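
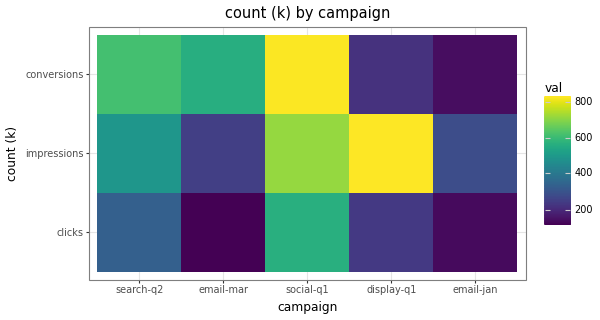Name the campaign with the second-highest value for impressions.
Top 3 for impressions: display-q1 ≈ 800, social-q1 ≈ 700, search-q2 ≈ 500.

social-q1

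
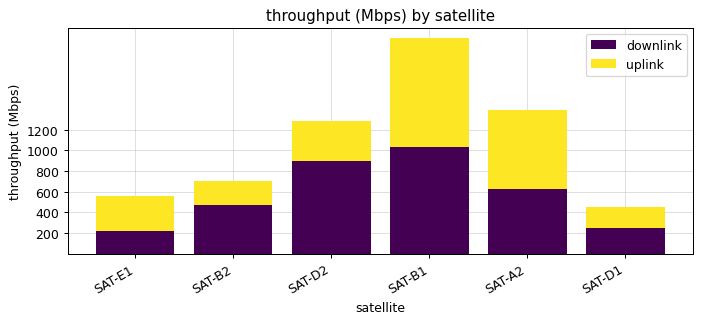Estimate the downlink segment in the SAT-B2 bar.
≈ 400

downlink top ≈ 400, bottom ≈ 0; segment ≈ 400.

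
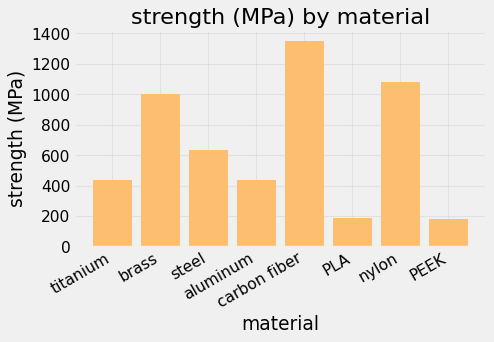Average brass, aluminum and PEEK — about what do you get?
(1000 + 400 + 200) / 3 ≈ 533.

≈ 533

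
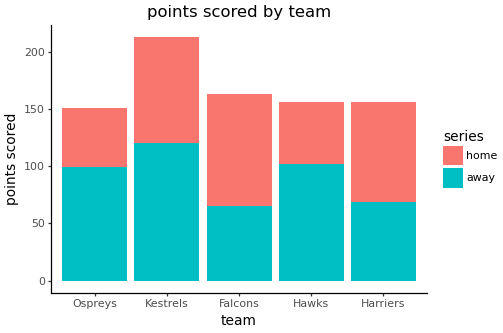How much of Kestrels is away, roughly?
≈ 120

away top ≈ 120, bottom ≈ 0; segment ≈ 120.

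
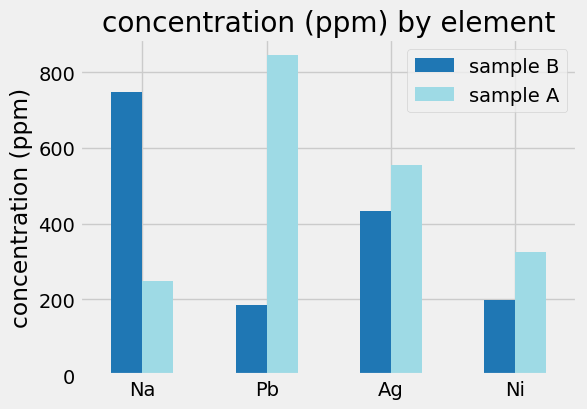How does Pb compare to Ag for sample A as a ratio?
≈ 1.33×

Pb ≈ 800, Ag ≈ 600; 800/600 ≈ 1.33.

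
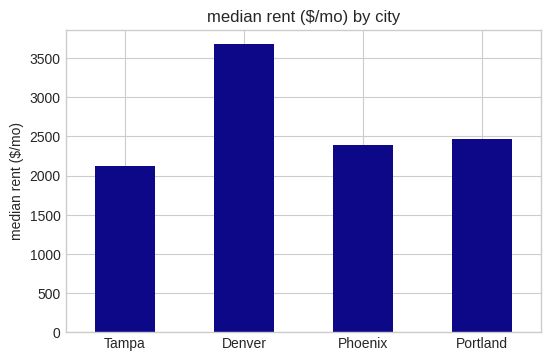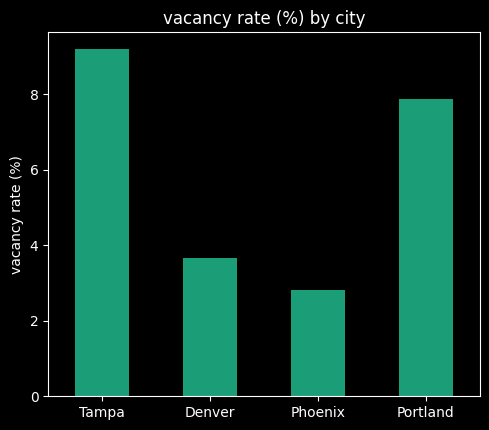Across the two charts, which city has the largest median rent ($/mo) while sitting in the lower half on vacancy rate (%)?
Chart 2 median vacancy rate (%) ≈ 6; below-median cities: Denver, Phoenix. Among those, Denver has the highest median rent ($/mo) (≈ 3500).

Denver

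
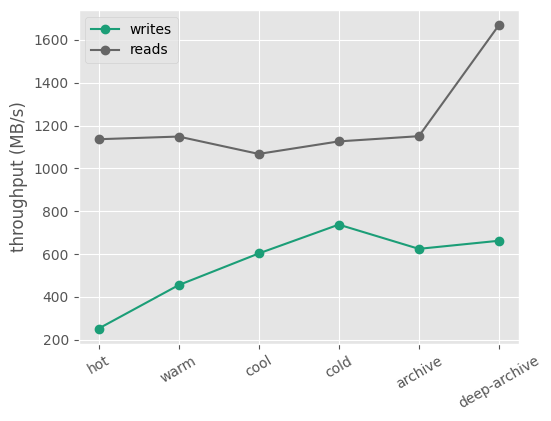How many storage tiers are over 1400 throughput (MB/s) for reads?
Above 1400: deep-archive.

1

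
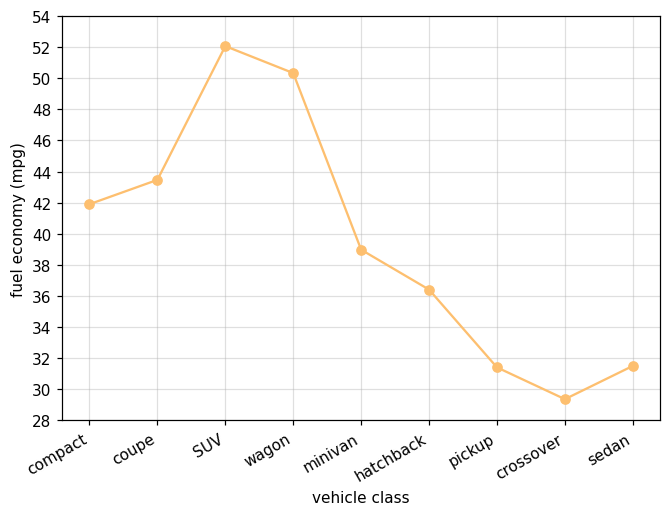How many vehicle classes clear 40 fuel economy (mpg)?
4

Above 40: compact, coupe, SUV, wagon.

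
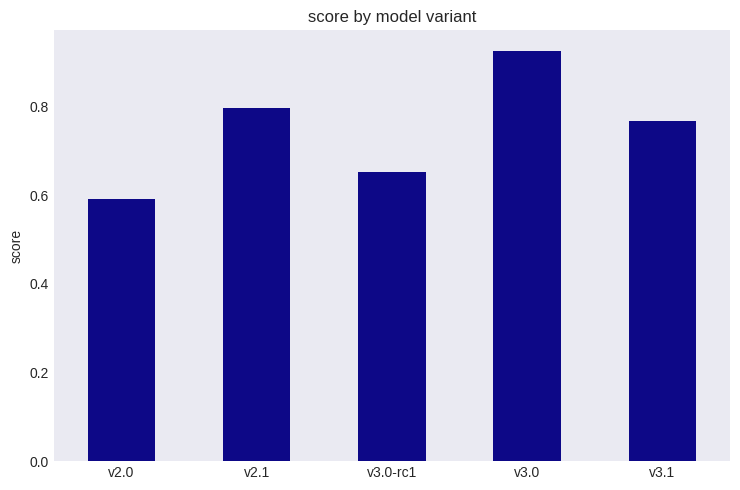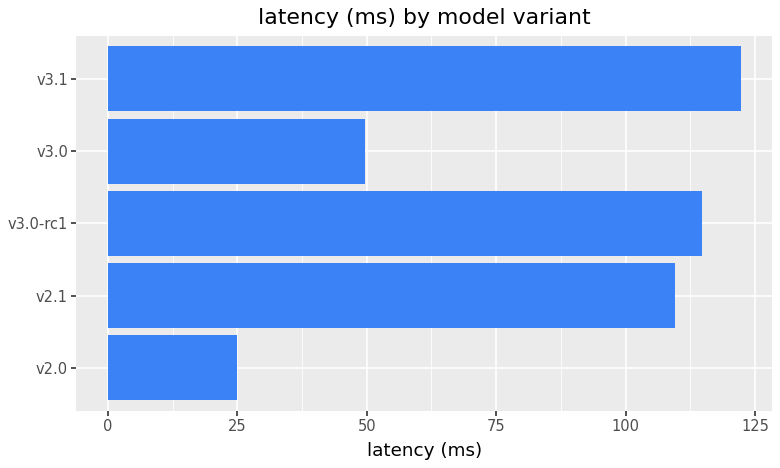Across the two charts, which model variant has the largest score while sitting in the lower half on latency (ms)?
Chart 2 median latency (ms) ≈ 100; below-median model variants: v2.0, v3.0. Among those, v3.0 has the highest score (≈ 0.9).

v3.0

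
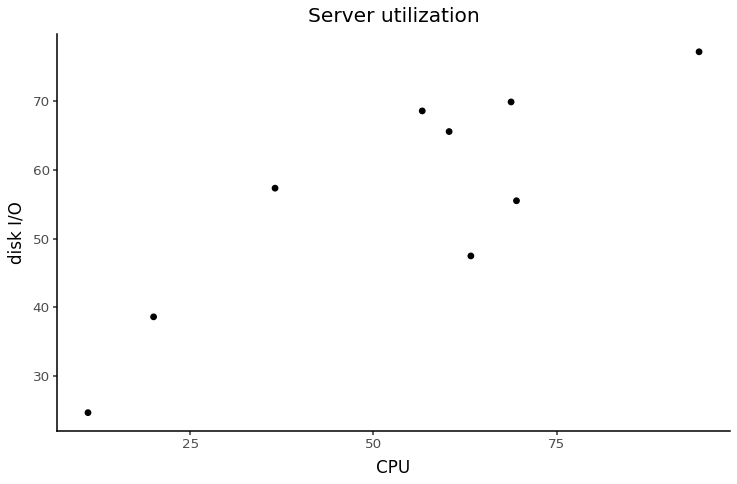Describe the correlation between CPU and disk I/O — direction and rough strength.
positive, strong

Points are positively correlated; strong (|r| ≈ 0.8).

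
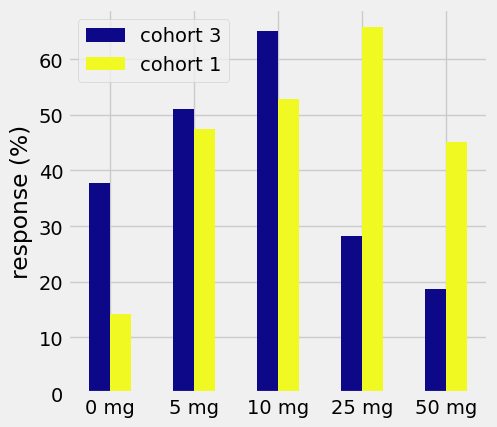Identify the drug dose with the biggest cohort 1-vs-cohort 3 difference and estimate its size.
25 mg, ≈ 40 %

25 mg: cohort 1 ≈ 70, cohort 3 ≈ 30 → gap ≈ 40. Next-largest (50 mg) is only ≈ 30.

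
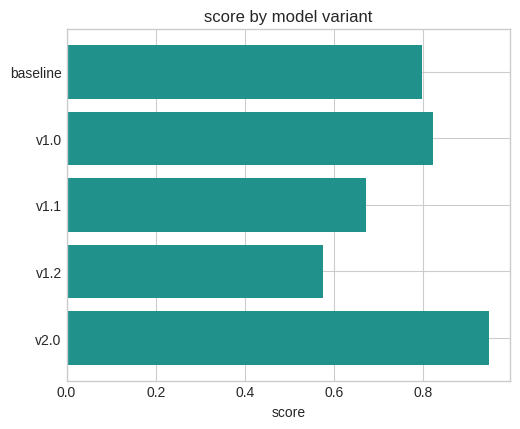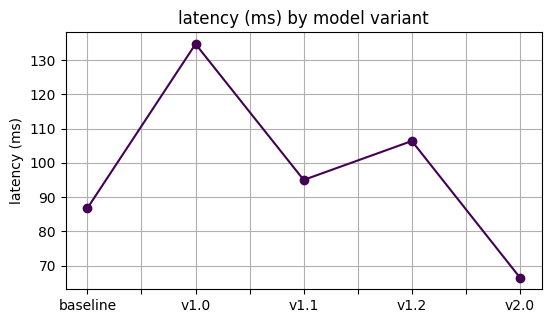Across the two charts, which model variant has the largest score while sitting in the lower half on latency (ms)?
v2.0

Chart 2 median latency (ms) ≈ 100; below-median model variants: baseline, v2.0. Among those, v2.0 has the highest score (≈ 0.9).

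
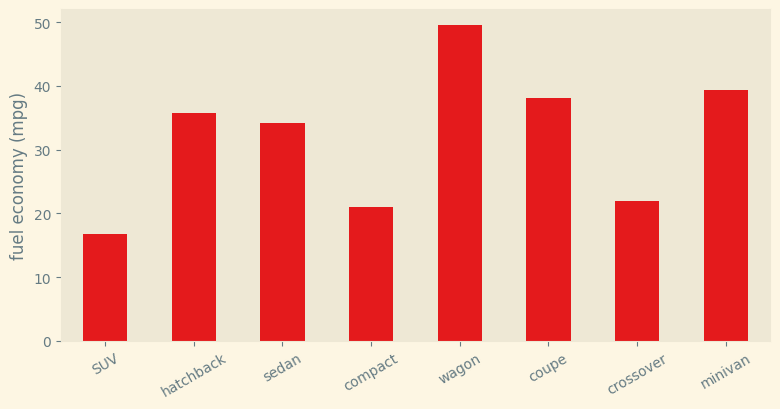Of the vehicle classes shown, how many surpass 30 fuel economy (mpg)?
5

Above 30: hatchback, sedan, wagon, coupe, minivan.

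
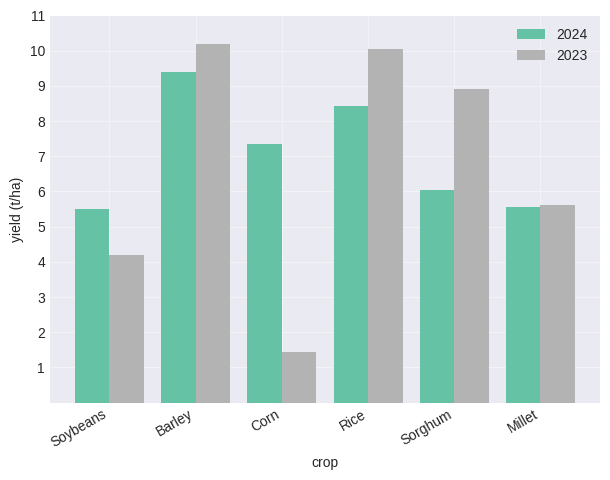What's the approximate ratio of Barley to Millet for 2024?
≈ 1.5×

Barley ≈ 9, Millet ≈ 6; 9/6 ≈ 1.5.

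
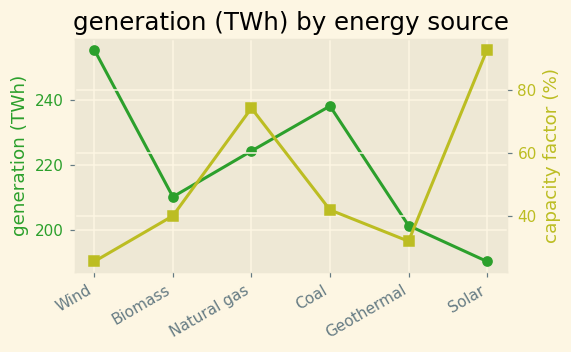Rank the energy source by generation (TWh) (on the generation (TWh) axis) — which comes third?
Natural gas

Top 4 (on the generation (TWh) axis): Wind ≈ 260, Coal ≈ 240, Natural gas ≈ 220, Biomass ≈ 210.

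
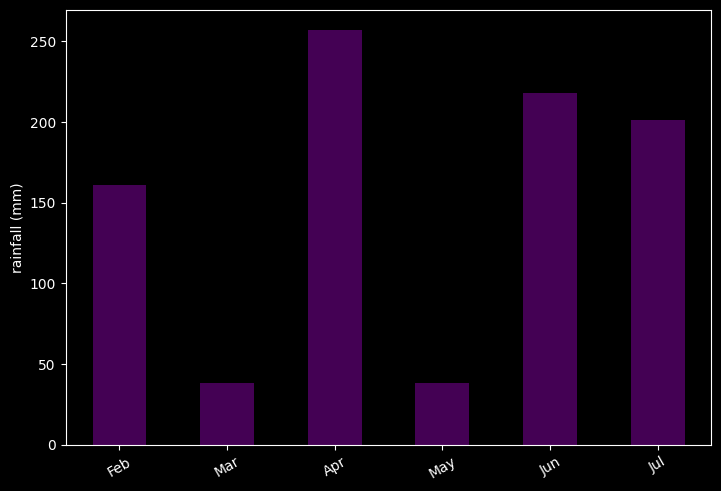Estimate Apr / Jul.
Apr ≈ 250, Jul ≈ 200; 250/200 ≈ 1.25.

≈ 1.25×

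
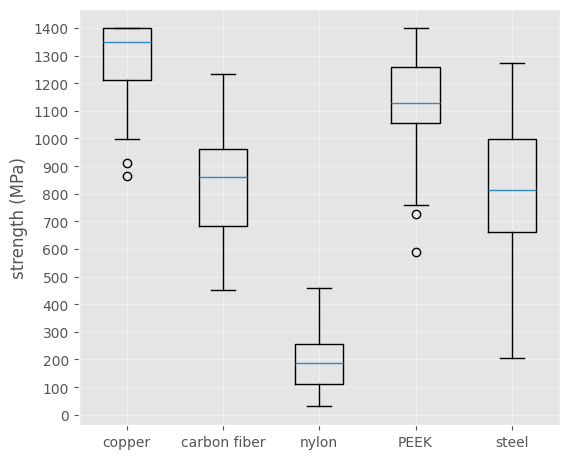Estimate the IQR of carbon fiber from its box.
Q3 ≈ 1000, Q1 ≈ 700; IQR ≈ 300.

≈ 300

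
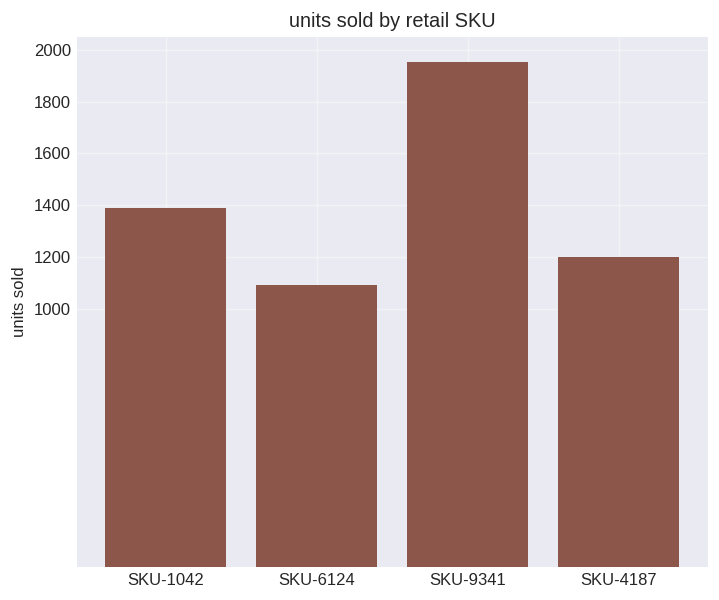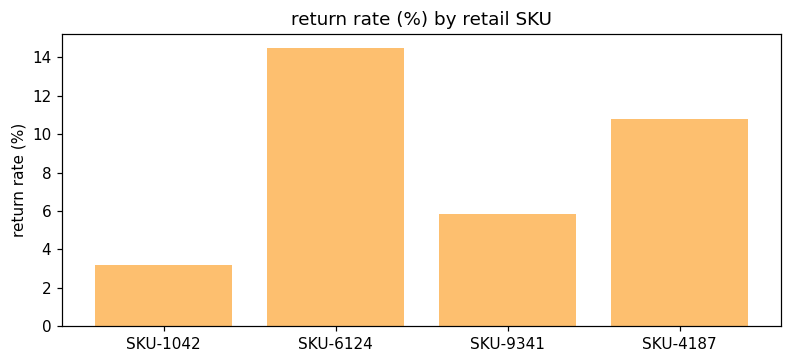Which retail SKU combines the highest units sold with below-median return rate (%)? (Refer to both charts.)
SKU-9341

Chart 2 median return rate (%) ≈ 8; below-median retail SKUs: SKU-1042, SKU-9341. Among those, SKU-9341 has the highest units sold (≈ 2000).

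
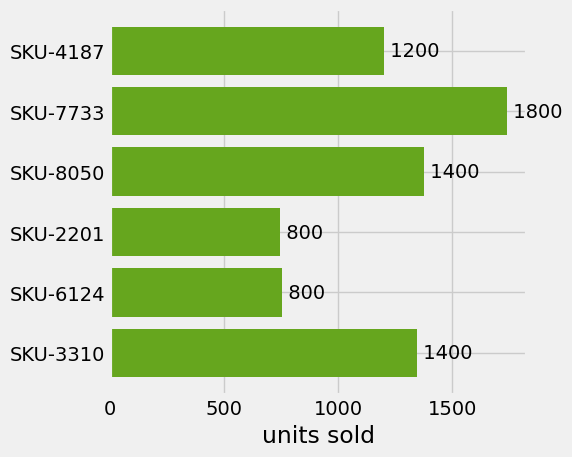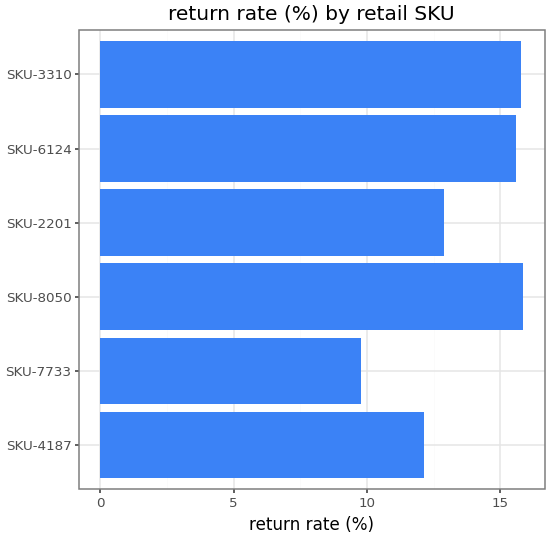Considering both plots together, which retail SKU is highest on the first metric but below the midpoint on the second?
SKU-7733

Chart 2 median return rate (%) ≈ 14; below-median retail SKUs: SKU-4187, SKU-7733, SKU-2201. Among those, SKU-7733 has the highest units sold (≈ 1800).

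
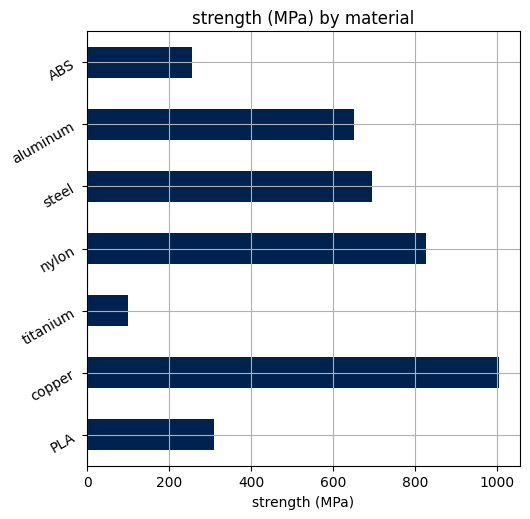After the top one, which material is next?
nylon

Top 3: copper ≈ 1000, nylon ≈ 800, steel ≈ 700.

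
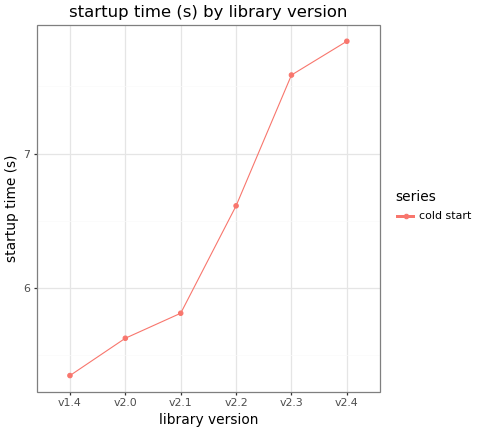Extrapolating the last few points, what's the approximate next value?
Last three: 6.5, 7.5, 8.0 → slope ≈ 0.75/step → next ≈ 8.75.

≈ 8.75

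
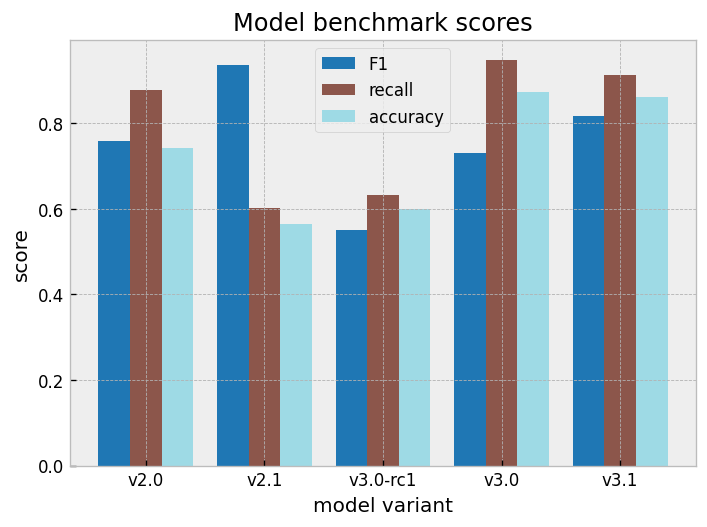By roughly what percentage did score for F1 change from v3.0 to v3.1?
v3.0 ≈ 0.7, v3.1 ≈ 0.8; (0.8 − 0.7) / 0.7 ≈ +14.3%.

≈ +14.3%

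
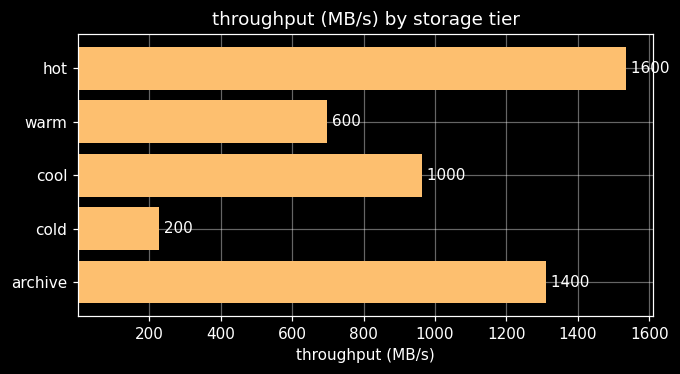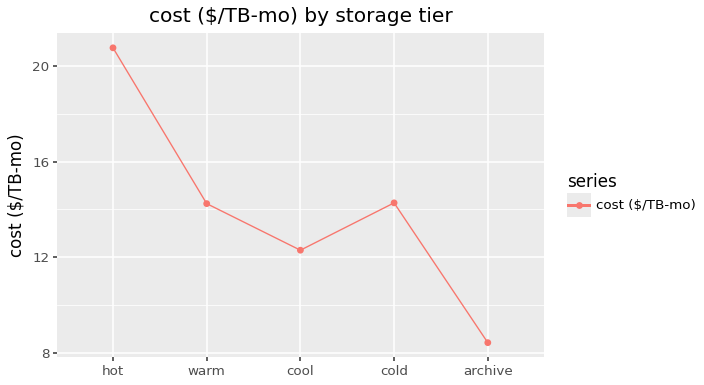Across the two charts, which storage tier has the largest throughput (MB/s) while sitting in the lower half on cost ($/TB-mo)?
archive

Chart 2 median cost ($/TB-mo) ≈ 14; below-median storage tiers: cool, archive. Among those, archive has the highest throughput (MB/s) (≈ 1400).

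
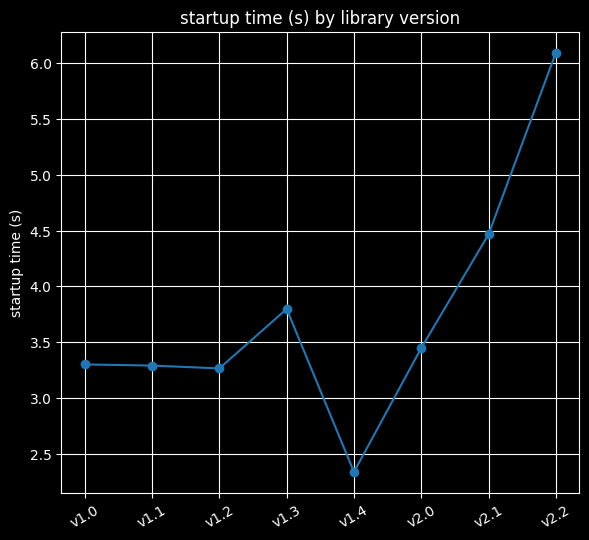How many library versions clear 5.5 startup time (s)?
Above 5.5: v2.2.

1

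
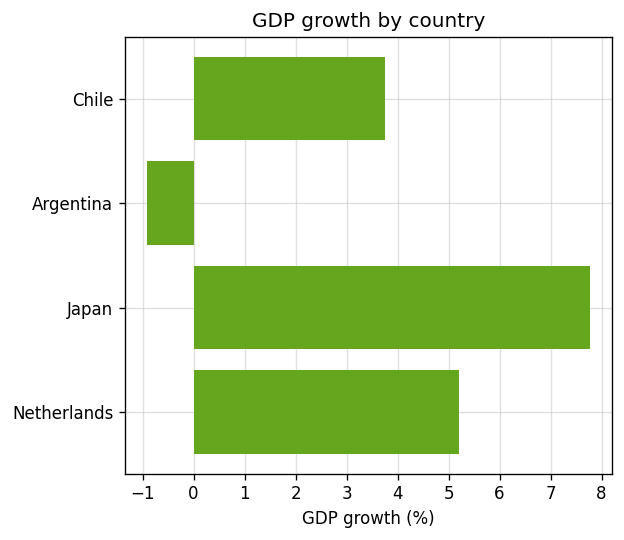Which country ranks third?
Top 4: Japan ≈ 8, Netherlands ≈ 5, Chile ≈ 4, Argentina ≈ -1.

Chile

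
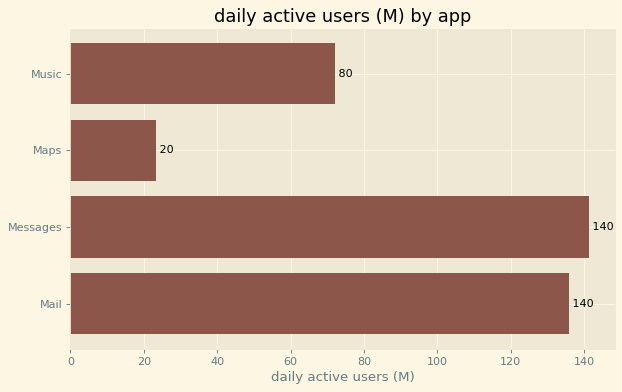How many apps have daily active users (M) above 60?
3

Above 60: Music, Messages, Mail.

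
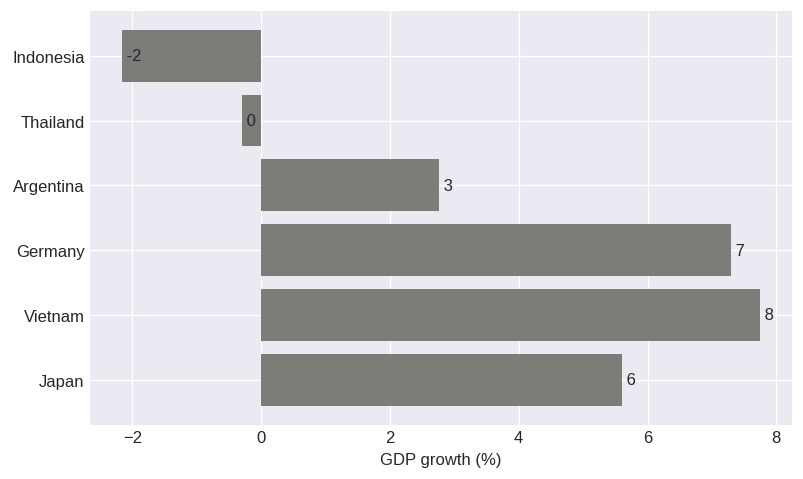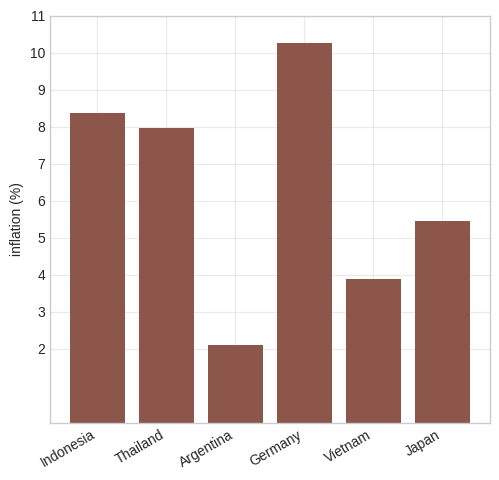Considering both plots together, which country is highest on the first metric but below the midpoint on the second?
Vietnam

Chart 2 median inflation (%) ≈ 7; below-median countries: Argentina, Vietnam, Japan. Among those, Vietnam has the highest GDP growth (%) (≈ 8).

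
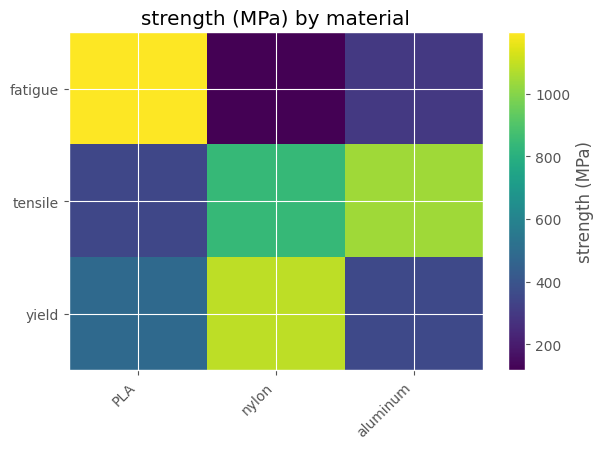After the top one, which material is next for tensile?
Top 3 for tensile: aluminum ≈ 1000, nylon ≈ 800, PLA ≈ 300.

nylon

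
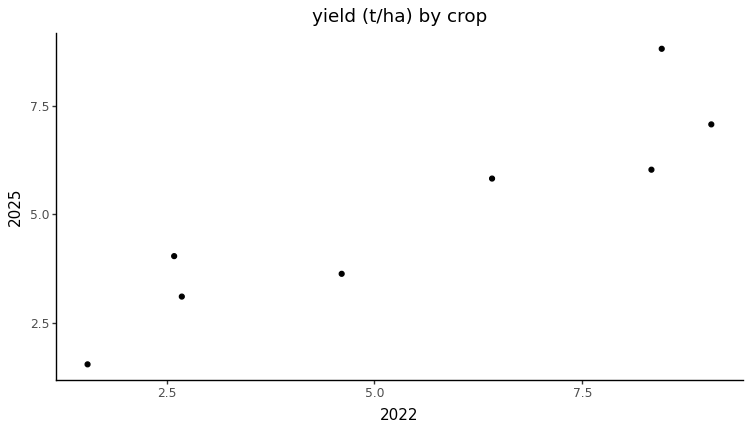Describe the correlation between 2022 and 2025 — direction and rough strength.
Points are positively correlated; strong (|r| ≈ 0.9).

positive, strong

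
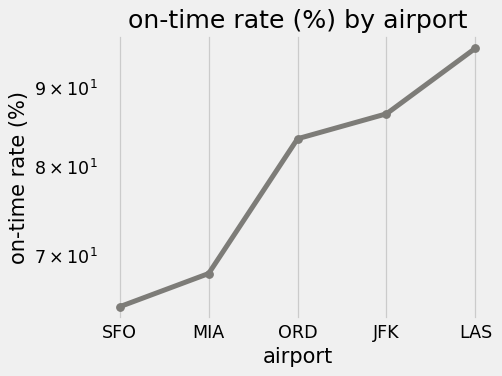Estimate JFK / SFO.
JFK ≈ 85, SFO ≈ 65; 85/65 ≈ 1.31.

≈ 1.31×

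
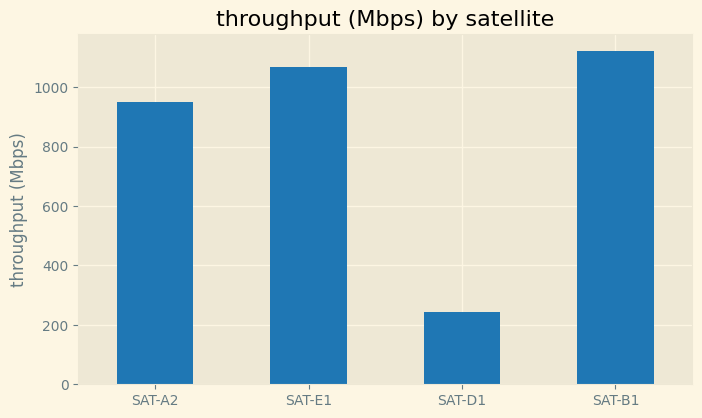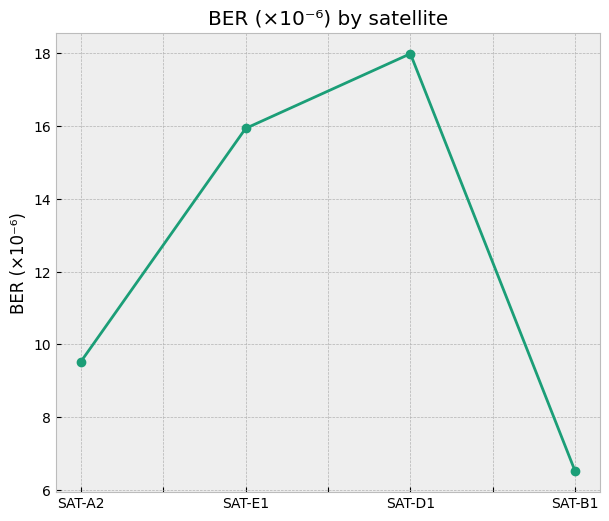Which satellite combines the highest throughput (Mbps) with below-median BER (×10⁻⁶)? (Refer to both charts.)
SAT-B1

Chart 2 median BER (×10⁻⁶) ≈ 12; below-median satellites: SAT-A2, SAT-B1. Among those, SAT-B1 has the highest throughput (Mbps) (≈ 1200).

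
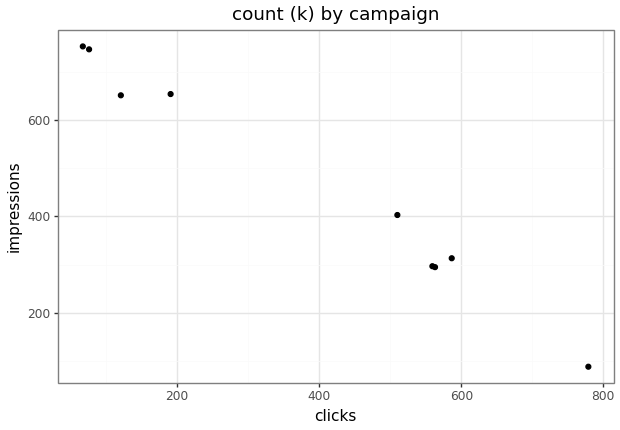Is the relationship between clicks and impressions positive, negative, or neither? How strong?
negative, strong

Points are negatively correlated; strong (|r| ≈ 1.0).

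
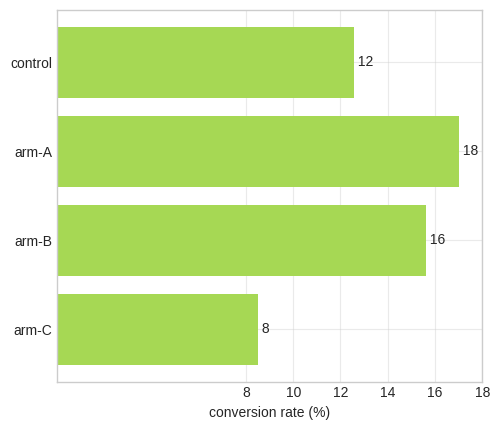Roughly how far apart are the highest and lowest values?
Max arm-A ≈ 18, min arm-C ≈ 8; range ≈ 10.

≈ 10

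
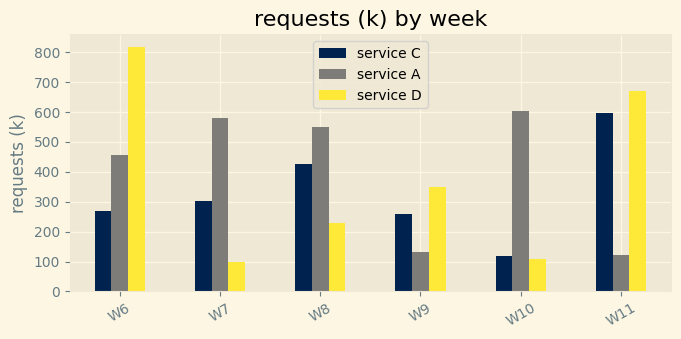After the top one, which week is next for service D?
W11

Top 3 for service D: W6 ≈ 800, W11 ≈ 700, W9 ≈ 300.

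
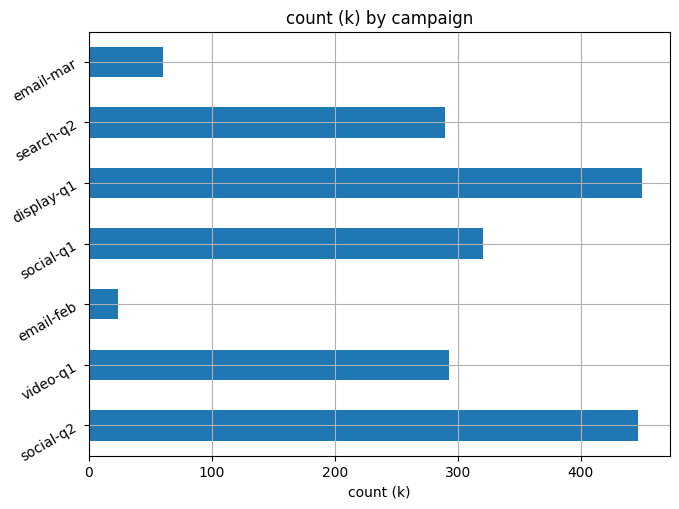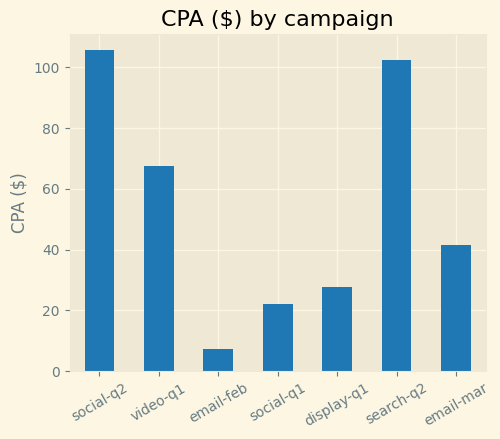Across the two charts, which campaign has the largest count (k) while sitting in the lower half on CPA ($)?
display-q1

Chart 2 median CPA ($) ≈ 40; below-median campaigns: email-feb, social-q1, display-q1. Among those, display-q1 has the highest count (k) (≈ 450).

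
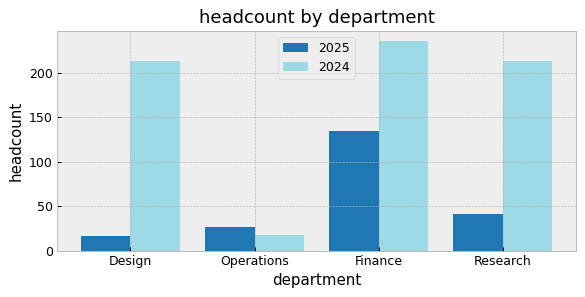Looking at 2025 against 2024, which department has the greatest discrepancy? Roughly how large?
Design, ≈ 200

Design: 2025 ≈ 20, 2024 ≈ 220 → gap ≈ 200. Next-largest (Research) is only ≈ 180.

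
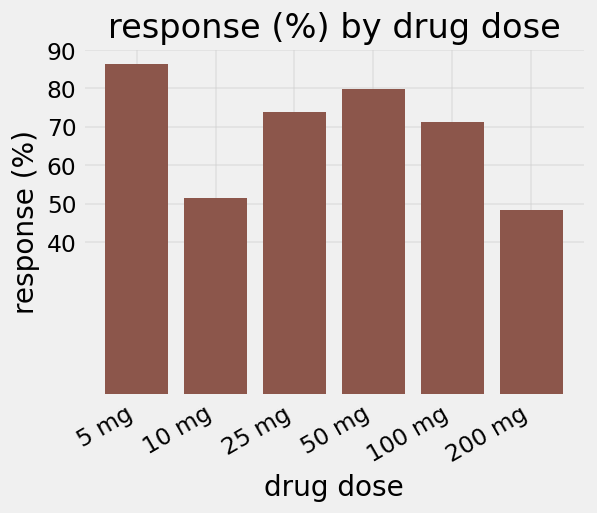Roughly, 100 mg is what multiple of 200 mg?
≈ 1.4×

100 mg ≈ 70, 200 mg ≈ 50; 70/50 ≈ 1.4.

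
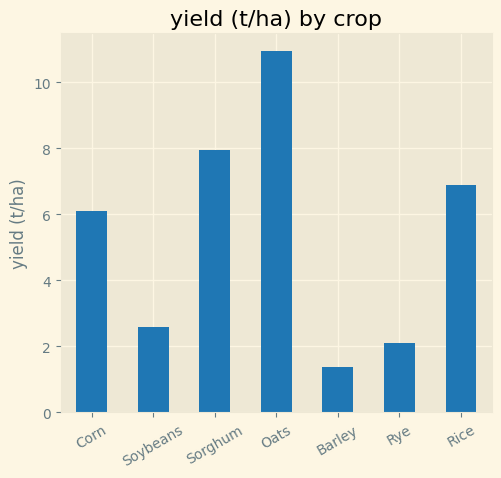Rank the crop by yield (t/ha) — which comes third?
Rice

Top 4: Oats ≈ 11, Sorghum ≈ 8, Rice ≈ 7, Corn ≈ 6.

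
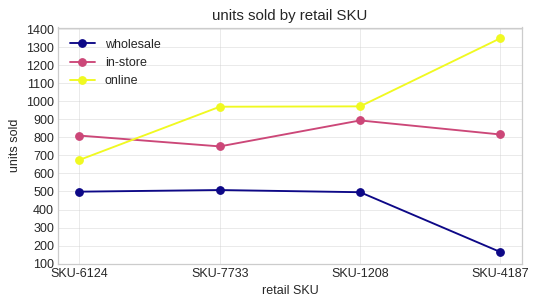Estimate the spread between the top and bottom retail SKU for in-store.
Max SKU-1208 ≈ 900, min SKU-7733 ≈ 800; range ≈ 100.

≈ 100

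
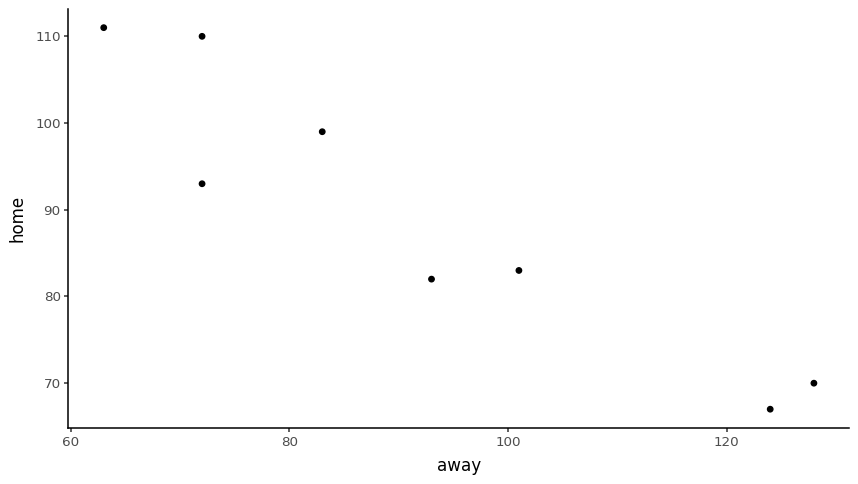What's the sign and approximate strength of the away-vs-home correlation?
negative, strong

Points are negatively correlated; strong (|r| ≈ 0.9).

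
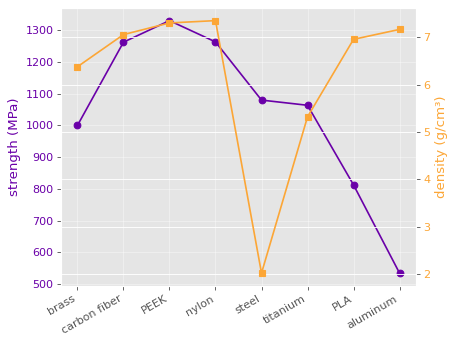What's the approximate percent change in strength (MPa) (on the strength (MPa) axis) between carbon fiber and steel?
≈ -15.4%

carbon fiber ≈ 1300, steel ≈ 1100; (1100 − 1300) / 1300 ≈ -15.4%.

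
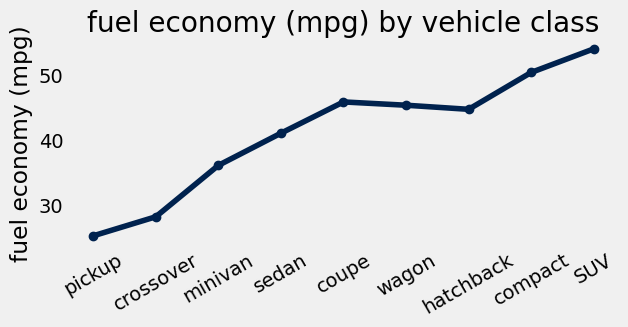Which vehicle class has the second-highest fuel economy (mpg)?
compact

Top 3: SUV ≈ 55, compact ≈ 50, coupe ≈ 45.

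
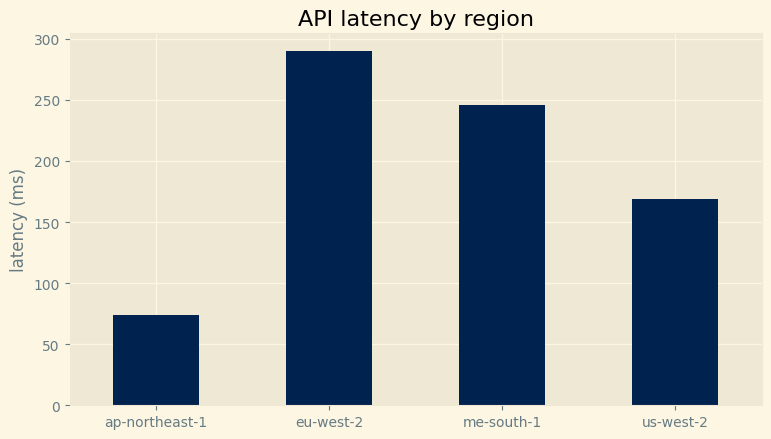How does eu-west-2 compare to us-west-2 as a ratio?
eu-west-2 ≈ 300, us-west-2 ≈ 175; 300/175 ≈ 1.71.

≈ 1.71×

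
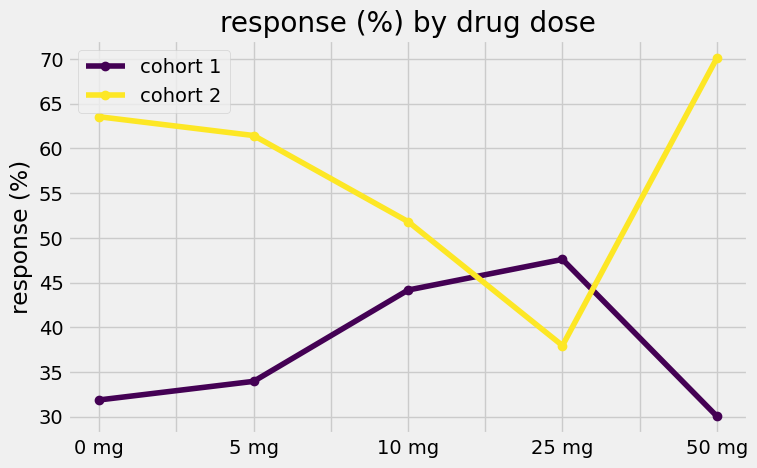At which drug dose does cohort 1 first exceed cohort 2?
25 mg

10 mg: cohort 1 ≈ 45 vs cohort 2 ≈ 50 (not yet); 25 mg: cohort 1 ≈ 50 vs cohort 2 ≈ 40 (first crossover).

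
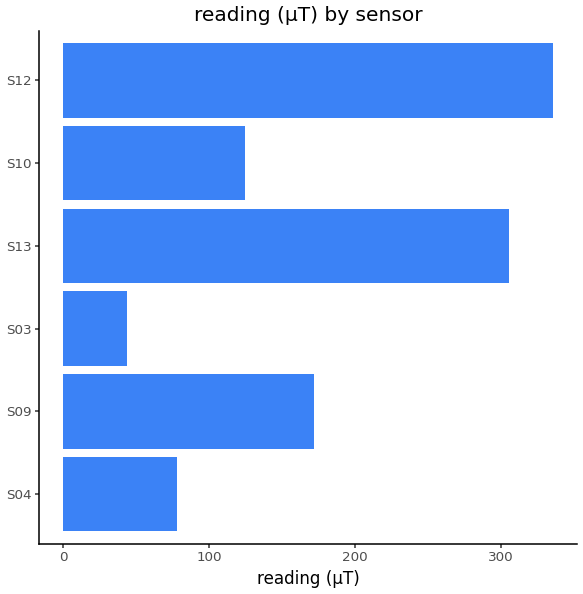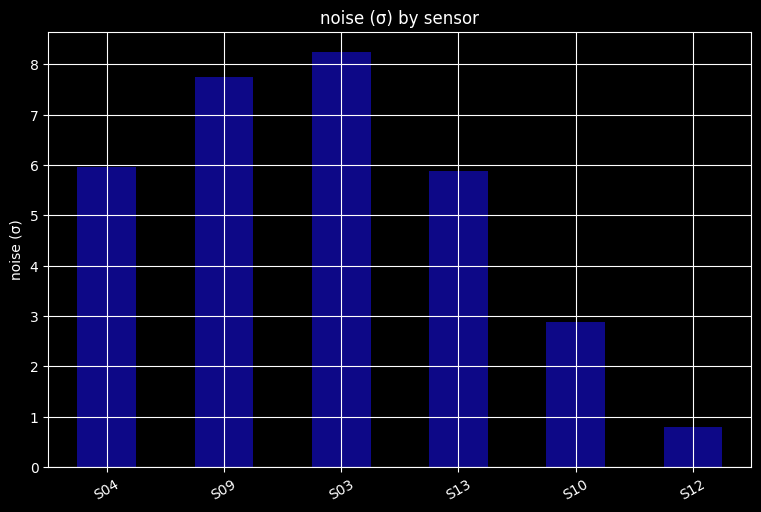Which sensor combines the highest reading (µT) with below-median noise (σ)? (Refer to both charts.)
S12

Chart 2 median noise (σ) ≈ 6; below-median sensors: S13, S10, S12. Among those, S12 has the highest reading (µT) (≈ 350).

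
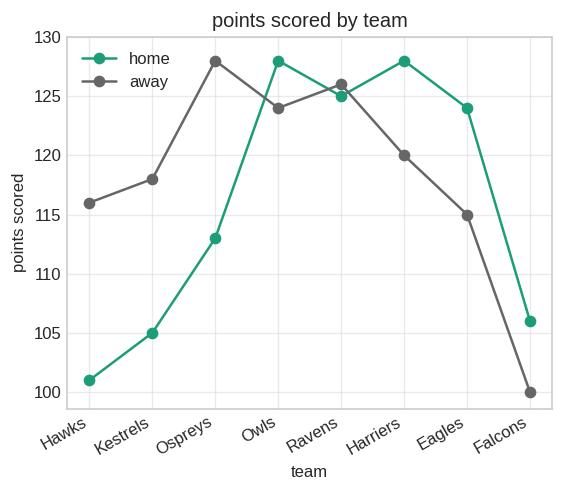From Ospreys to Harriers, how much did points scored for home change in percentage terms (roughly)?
Ospreys ≈ 115, Harriers ≈ 130; (130 − 115) / 115 ≈ +13%.

≈ +13%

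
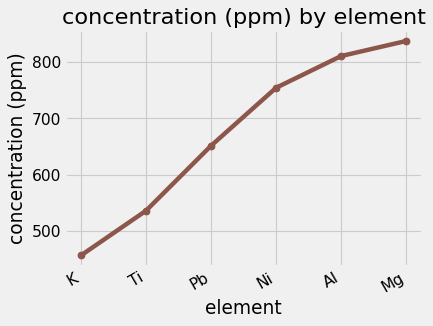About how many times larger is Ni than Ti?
Ni ≈ 750, Ti ≈ 550; 750/550 ≈ 1.36.

≈ 1.36×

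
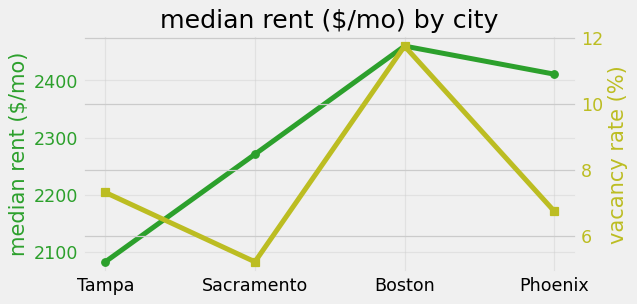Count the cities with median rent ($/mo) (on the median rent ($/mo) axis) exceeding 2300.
2

Above 2300: Boston, Phoenix.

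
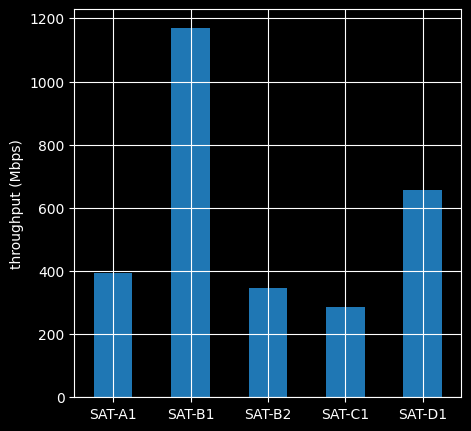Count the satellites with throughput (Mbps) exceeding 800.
1

Above 800: SAT-B1.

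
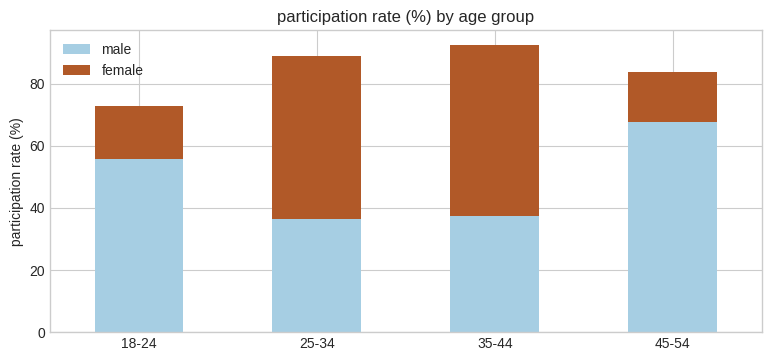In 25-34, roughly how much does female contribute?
female top ≈ 90, bottom ≈ 40; segment ≈ 50.

≈ 50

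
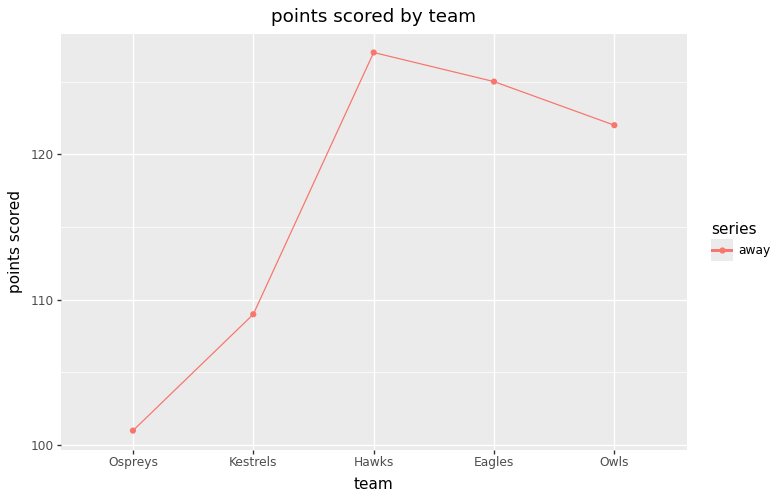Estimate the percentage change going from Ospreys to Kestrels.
Ospreys ≈ 100, Kestrels ≈ 110; (110 − 100) / 100 ≈ +10%.

≈ +10%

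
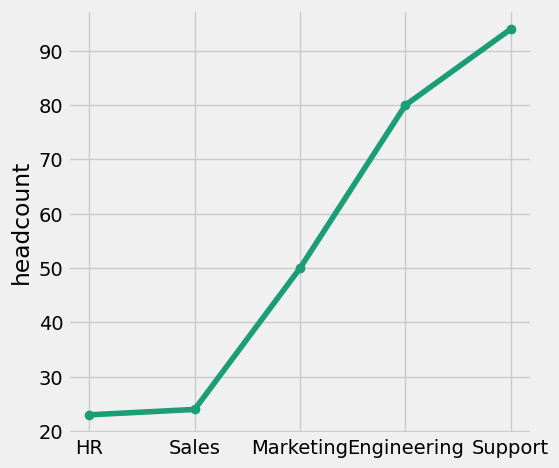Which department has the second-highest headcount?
Engineering

Top 3: Support ≈ 90, Engineering ≈ 80, Marketing ≈ 50.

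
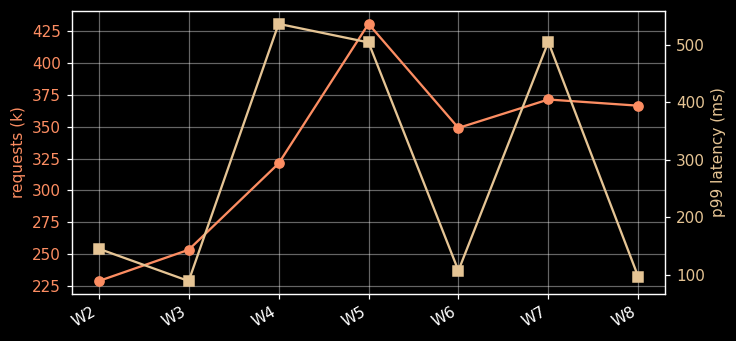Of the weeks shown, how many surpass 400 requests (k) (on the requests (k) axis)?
1

Above 400: W5.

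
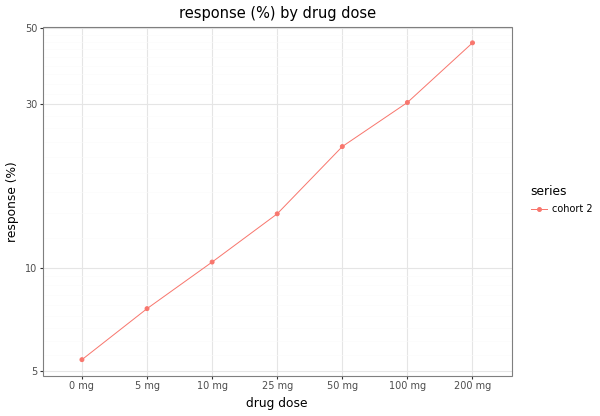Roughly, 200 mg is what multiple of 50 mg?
200 mg ≈ 45, 50 mg ≈ 25; 45/25 ≈ 1.8.

≈ 1.8×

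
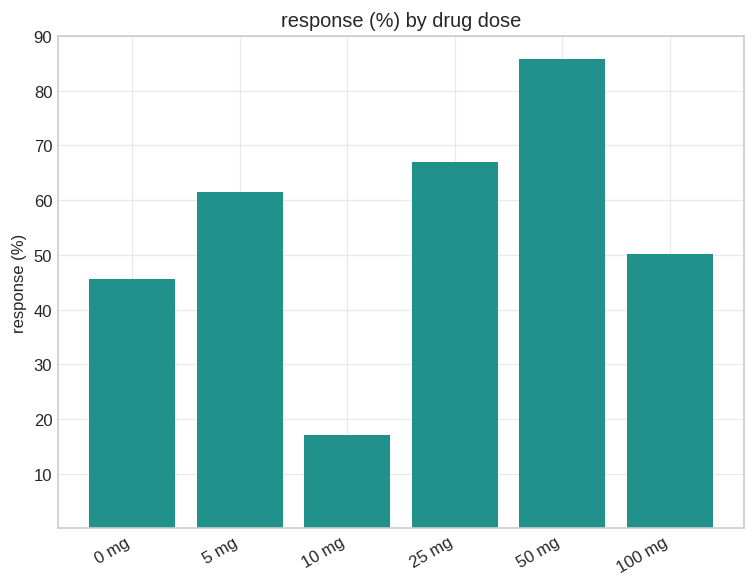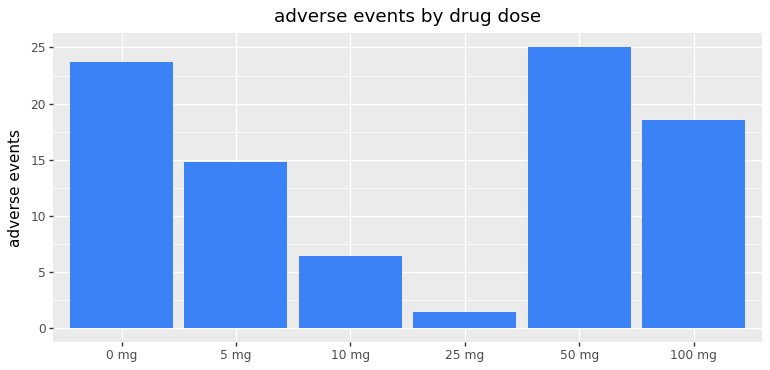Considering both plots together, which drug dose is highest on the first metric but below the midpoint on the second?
25 mg

Chart 2 median adverse events ≈ 15; below-median drug doses: 5 mg, 10 mg, 25 mg. Among those, 25 mg has the highest response (%) (≈ 70).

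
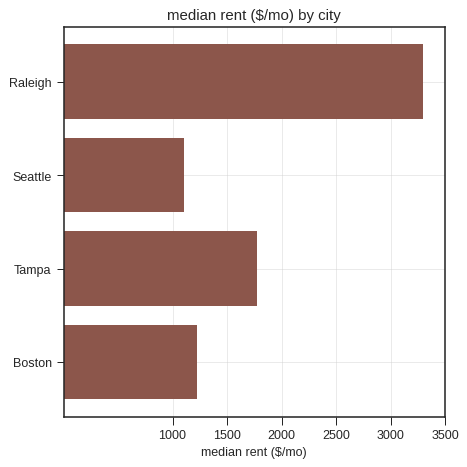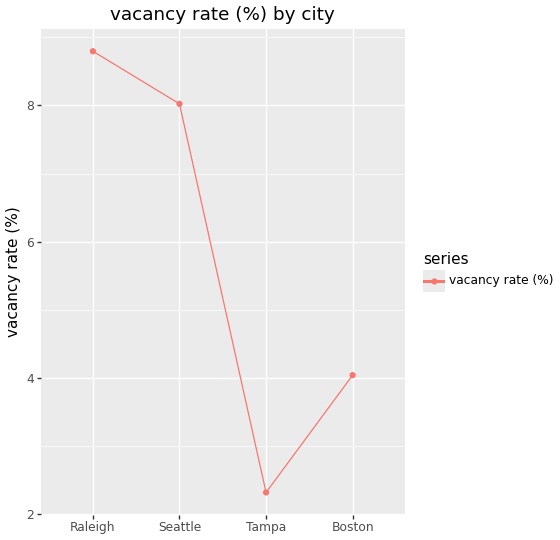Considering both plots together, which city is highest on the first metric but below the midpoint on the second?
Chart 2 median vacancy rate (%) ≈ 6; below-median cities: Tampa, Boston. Among those, Tampa has the highest median rent ($/mo) (≈ 2000).

Tampa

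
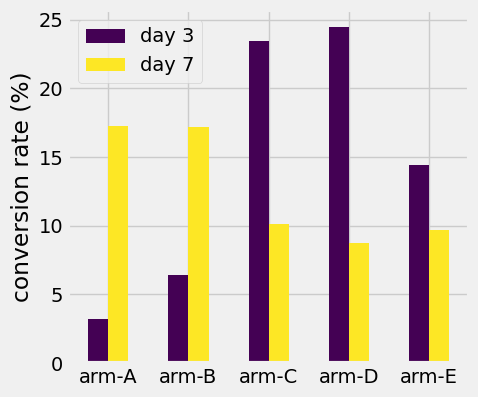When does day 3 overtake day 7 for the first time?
arm-C

arm-B: day 3 ≈ 5 vs day 7 ≈ 15 (not yet); arm-C: day 3 ≈ 25 vs day 7 ≈ 10 (first crossover).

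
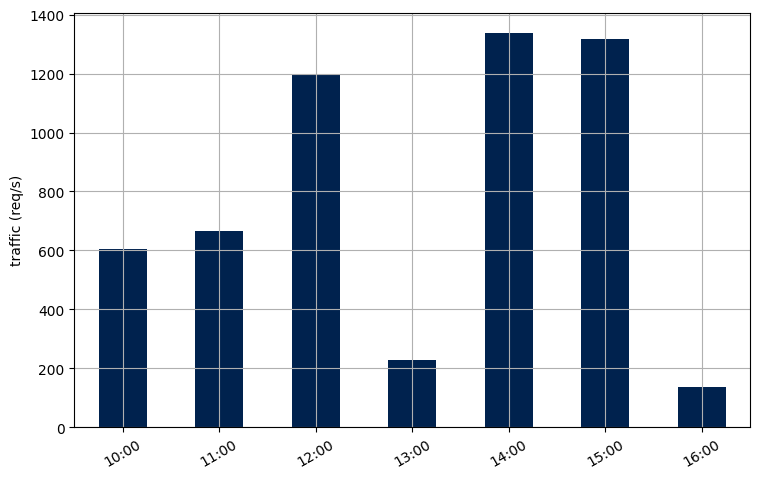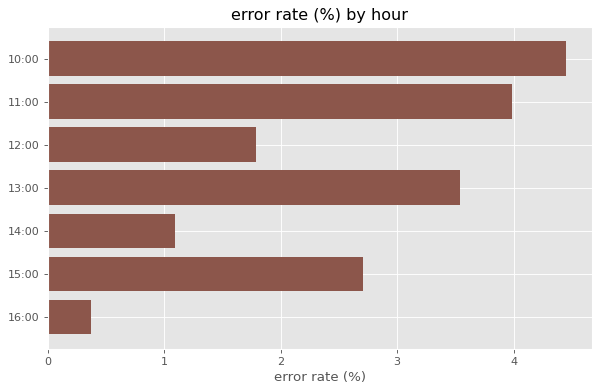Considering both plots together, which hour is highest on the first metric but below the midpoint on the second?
14:00

Chart 2 median error rate (%) ≈ 2.5; below-median hours: 12:00, 14:00, 16:00. Among those, 14:00 has the highest traffic (req/s) (≈ 1400).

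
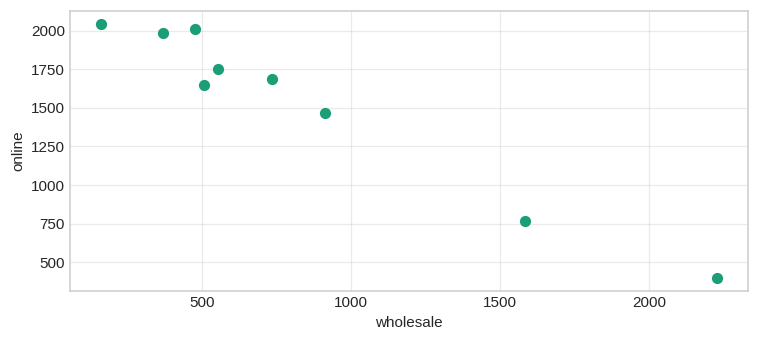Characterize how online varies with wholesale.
negative, strong

Points are negatively correlated; strong (|r| ≈ 1.0).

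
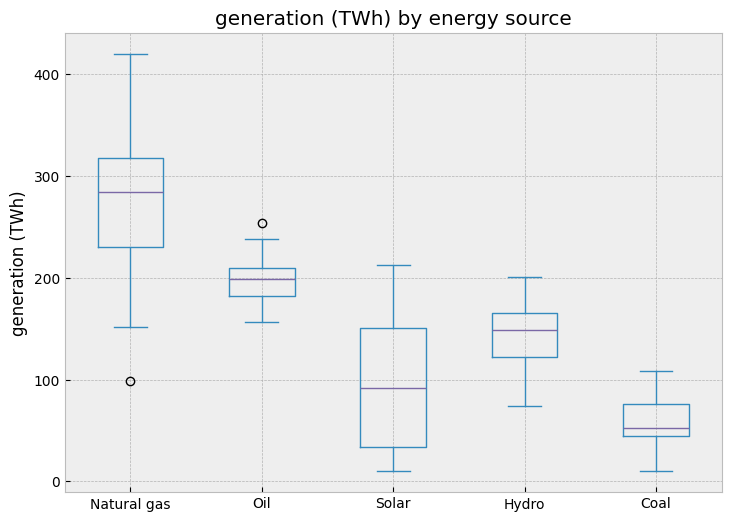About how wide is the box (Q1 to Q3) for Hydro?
Q3 ≈ 160, Q1 ≈ 120; IQR ≈ 40.

≈ 40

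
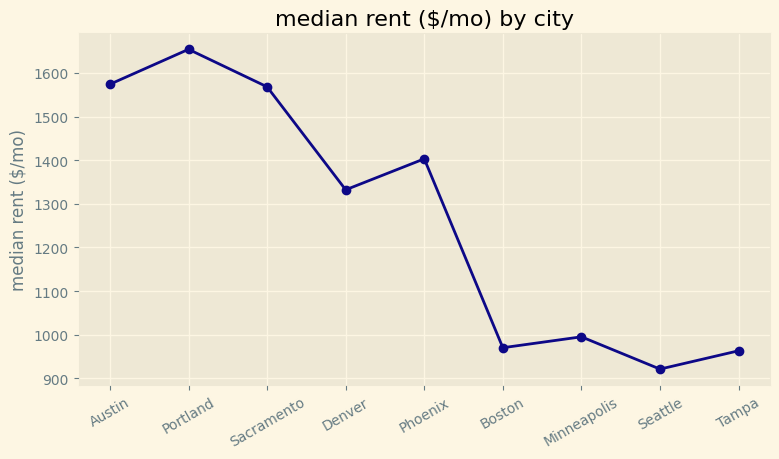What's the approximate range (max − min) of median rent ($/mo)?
Max Portland ≈ 1700, min Seattle ≈ 900; range ≈ 800.

≈ 800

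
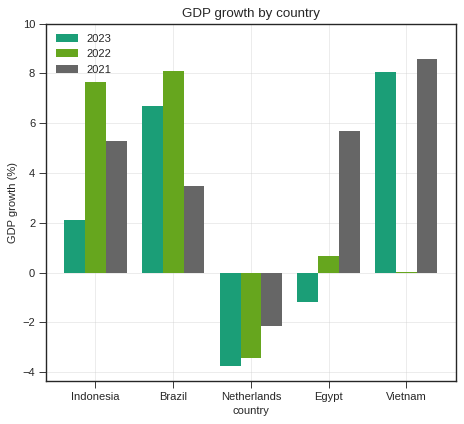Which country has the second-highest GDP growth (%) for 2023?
Brazil

Top 3 for 2023: Vietnam ≈ 8, Brazil ≈ 6, Indonesia ≈ 2.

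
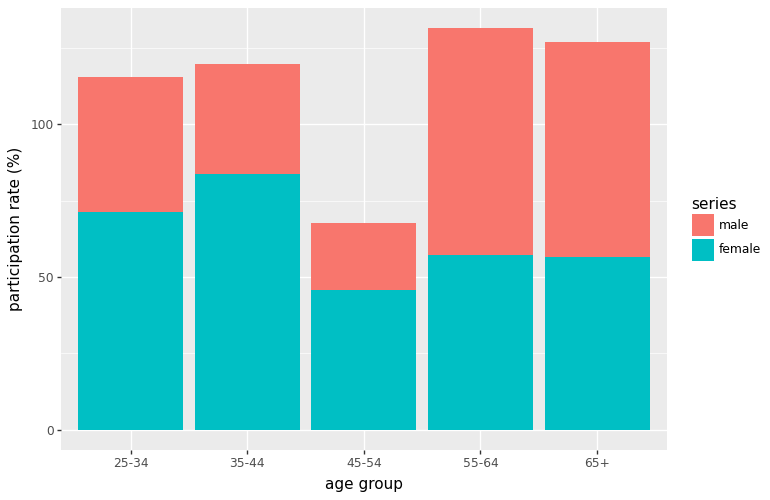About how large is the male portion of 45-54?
male top ≈ 60, bottom ≈ 40; segment ≈ 20.

≈ 20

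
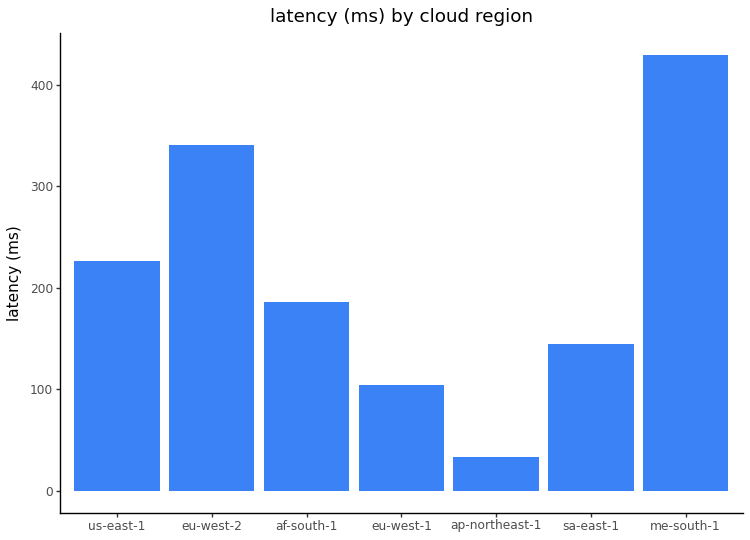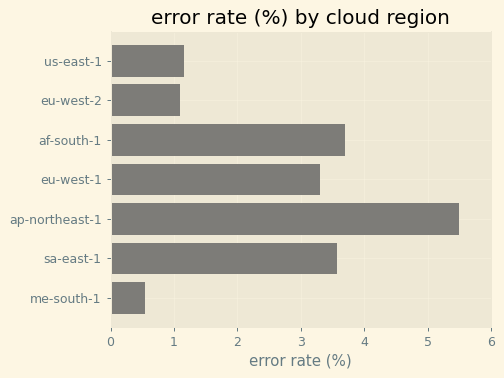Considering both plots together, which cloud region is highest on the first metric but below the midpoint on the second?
me-south-1

Chart 2 median error rate (%) ≈ 3; below-median cloud regions: us-east-1, eu-west-2, me-south-1. Among those, me-south-1 has the highest latency (ms) (≈ 450).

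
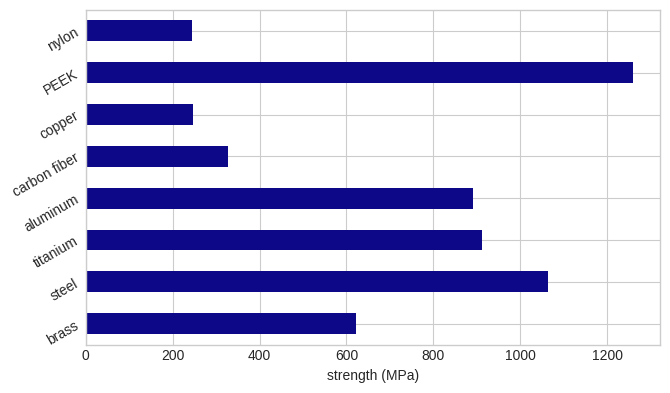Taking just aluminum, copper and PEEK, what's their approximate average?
≈ 733

(800 + 200 + 1200) / 3 ≈ 733.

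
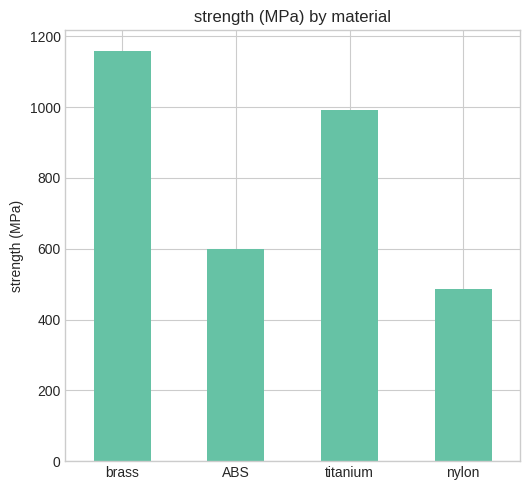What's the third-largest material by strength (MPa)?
ABS

Top 4: brass ≈ 1200, titanium ≈ 1000, ABS ≈ 600, nylon ≈ 500.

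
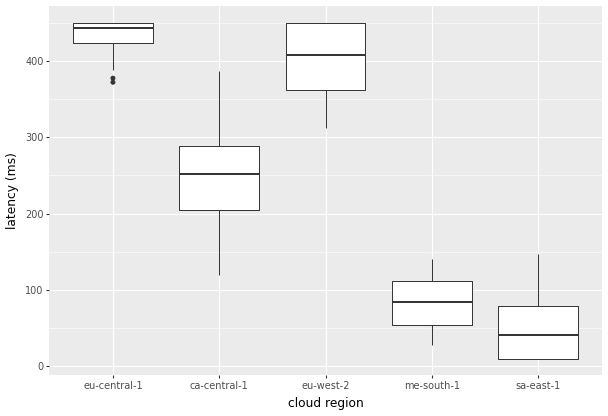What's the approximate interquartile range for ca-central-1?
≈ 100

Q3 ≈ 300, Q1 ≈ 200; IQR ≈ 100.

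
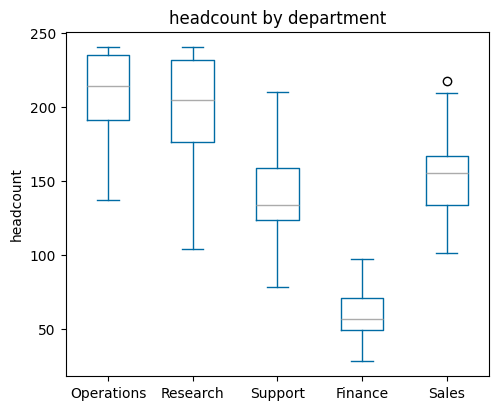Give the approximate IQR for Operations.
Q3 ≈ 240, Q1 ≈ 200; IQR ≈ 40.

≈ 40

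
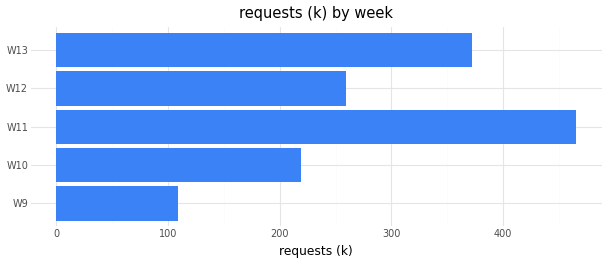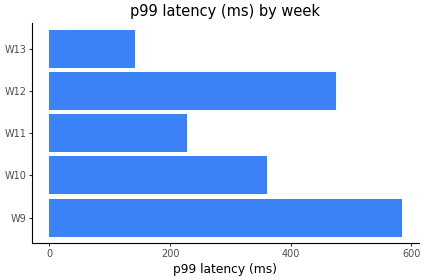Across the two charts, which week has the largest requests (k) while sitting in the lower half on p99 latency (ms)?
W11

Chart 2 median p99 latency (ms) ≈ 400; below-median weeks: W11, W13. Among those, W11 has the highest requests (k) (≈ 450).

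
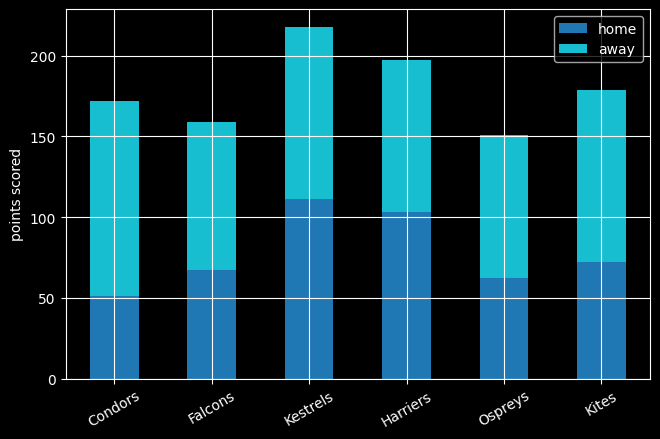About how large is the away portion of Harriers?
≈ 100

away top ≈ 200, bottom ≈ 100; segment ≈ 100.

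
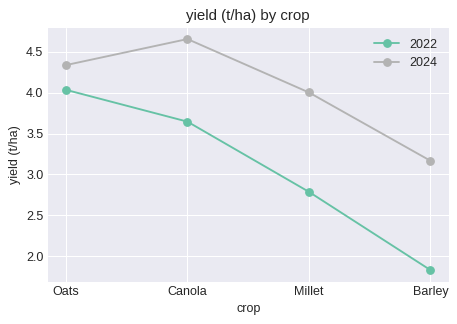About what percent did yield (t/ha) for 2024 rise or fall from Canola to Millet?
Canola ≈ 4.5, Millet ≈ 4.0; (4.0 − 4.5) / 4.5 ≈ -11.1%.

≈ -11.1%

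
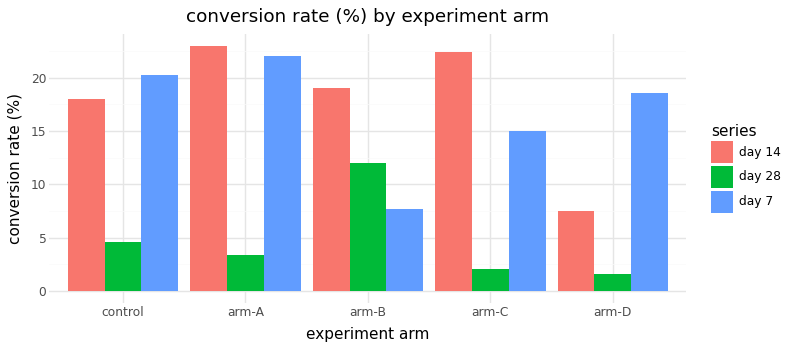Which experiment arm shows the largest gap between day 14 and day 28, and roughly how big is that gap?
arm-C: day 14 ≈ 22, day 28 ≈ 2 → gap ≈ 20. Next-largest (arm-A) is only ≈ 18.

arm-C, ≈ 20 %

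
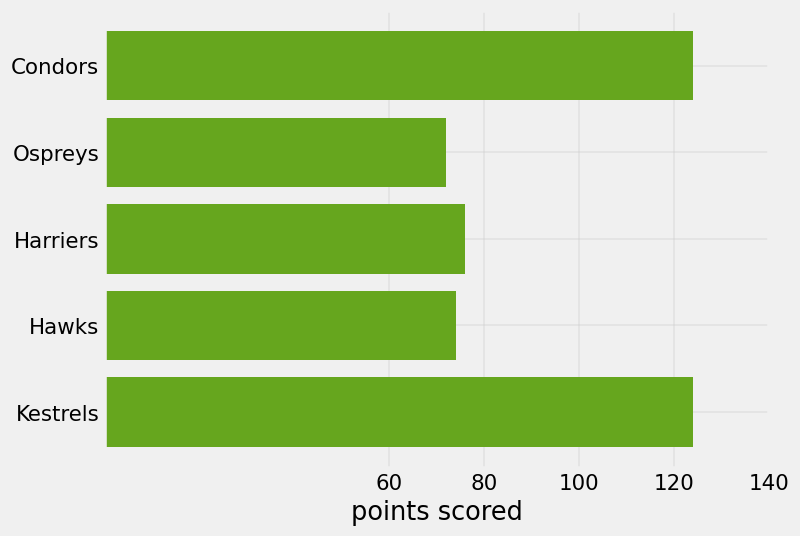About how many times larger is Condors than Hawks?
≈ 1.5×

Condors ≈ 120, Hawks ≈ 80; 120/80 ≈ 1.5.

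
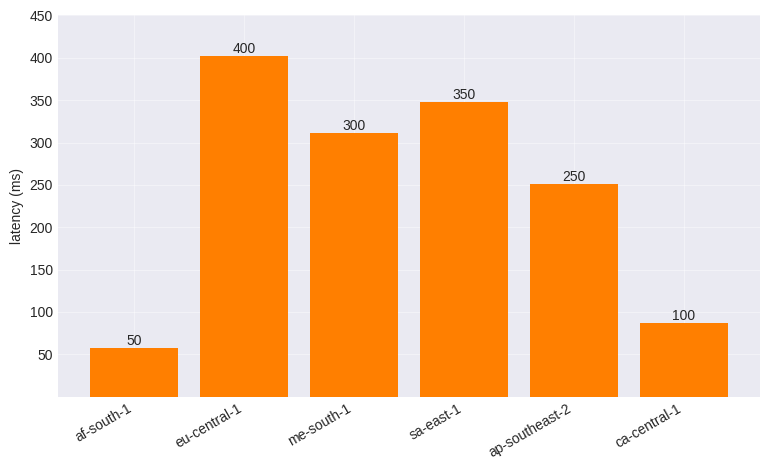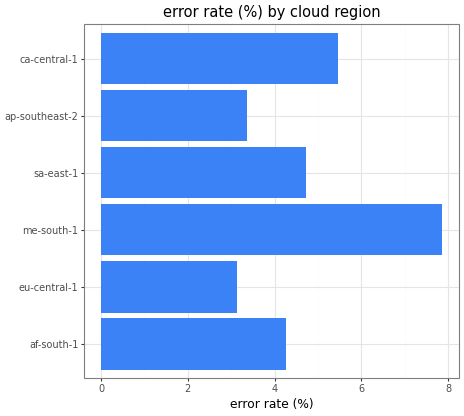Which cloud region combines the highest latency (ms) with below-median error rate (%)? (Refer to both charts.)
eu-central-1

Chart 2 median error rate (%) ≈ 4; below-median cloud regions: af-south-1, eu-central-1, ap-southeast-2. Among those, eu-central-1 has the highest latency (ms) (≈ 400).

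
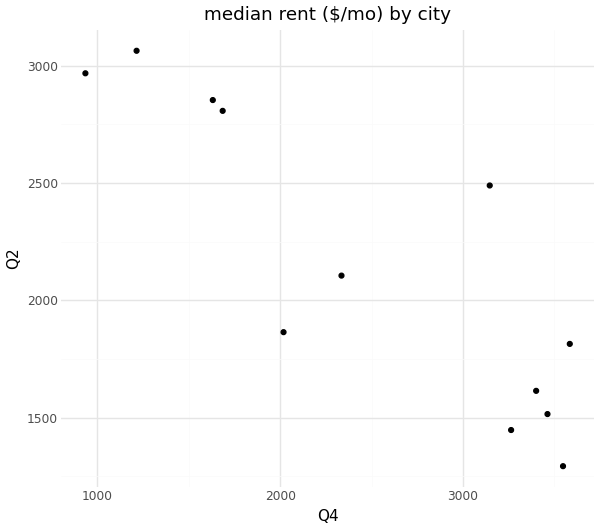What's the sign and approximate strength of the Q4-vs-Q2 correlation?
negative, strong

Points are negatively correlated; strong (|r| ≈ 0.9).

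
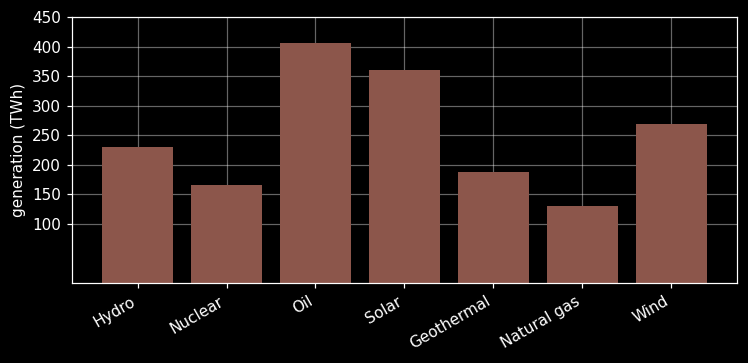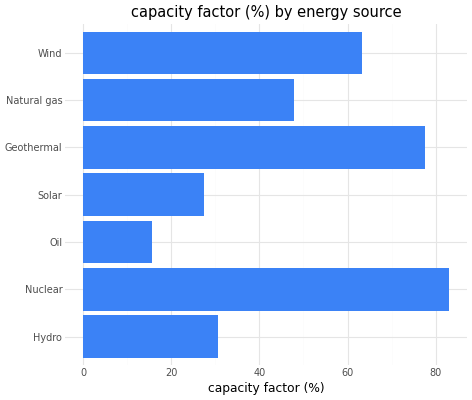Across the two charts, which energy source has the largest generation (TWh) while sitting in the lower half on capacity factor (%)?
Chart 2 median capacity factor (%) ≈ 50; below-median energy sources: Hydro, Oil, Solar. Among those, Oil has the highest generation (TWh) (≈ 400).

Oil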